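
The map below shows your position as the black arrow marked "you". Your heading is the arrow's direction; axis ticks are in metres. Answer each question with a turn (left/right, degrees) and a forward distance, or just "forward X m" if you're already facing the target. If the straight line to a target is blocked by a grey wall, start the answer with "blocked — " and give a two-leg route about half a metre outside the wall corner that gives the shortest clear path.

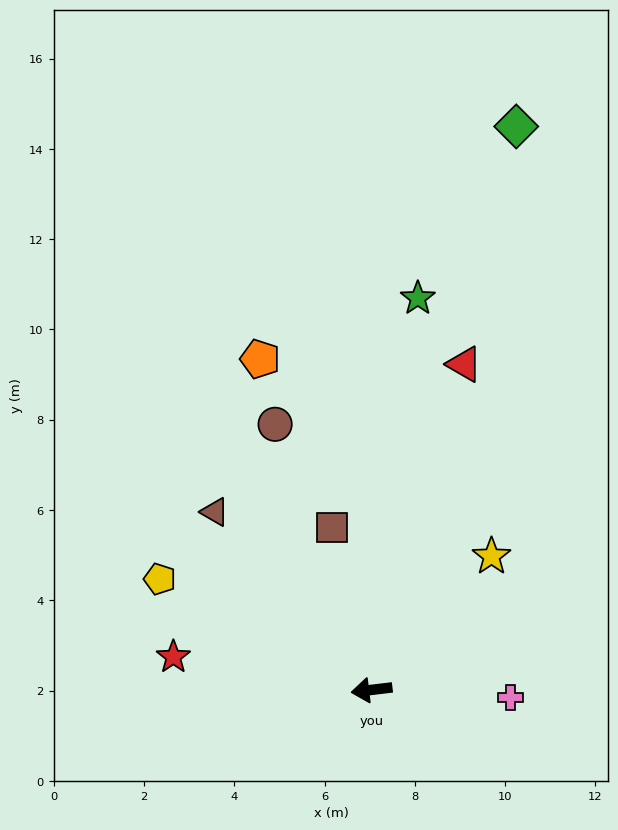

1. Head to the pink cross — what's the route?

turn left 170°, forward 3.1 m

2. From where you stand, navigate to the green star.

turn right 104°, forward 8.7 m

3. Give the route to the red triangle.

turn right 113°, forward 7.5 m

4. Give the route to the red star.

turn right 16°, forward 4.5 m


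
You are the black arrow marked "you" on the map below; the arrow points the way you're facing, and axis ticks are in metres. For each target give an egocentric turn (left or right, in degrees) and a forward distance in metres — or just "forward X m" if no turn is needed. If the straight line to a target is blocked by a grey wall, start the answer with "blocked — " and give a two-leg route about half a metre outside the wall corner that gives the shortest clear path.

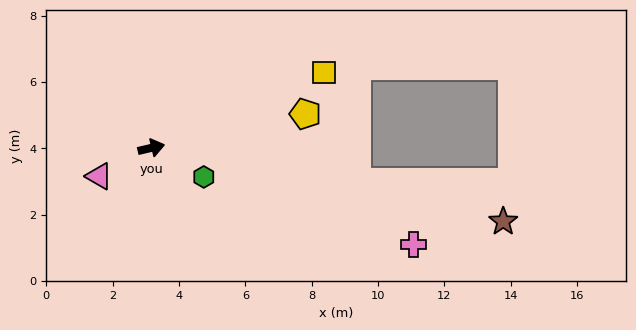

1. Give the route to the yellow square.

turn left 10°, forward 5.7 m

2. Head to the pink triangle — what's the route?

turn right 165°, forward 1.8 m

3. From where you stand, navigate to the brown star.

turn right 25°, forward 10.8 m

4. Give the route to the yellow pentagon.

forward 4.8 m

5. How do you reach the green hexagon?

turn right 42°, forward 1.8 m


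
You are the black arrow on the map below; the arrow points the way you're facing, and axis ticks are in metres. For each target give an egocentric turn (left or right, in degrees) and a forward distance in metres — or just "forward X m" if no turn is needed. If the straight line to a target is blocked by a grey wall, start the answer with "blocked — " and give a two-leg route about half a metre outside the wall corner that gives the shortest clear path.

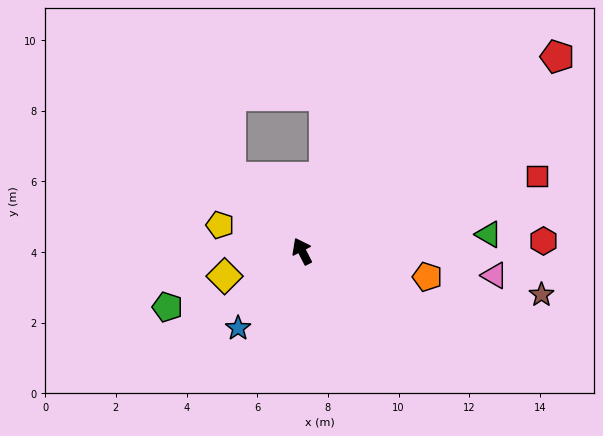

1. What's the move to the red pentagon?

turn right 80°, forward 9.1 m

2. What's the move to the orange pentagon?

turn right 129°, forward 3.6 m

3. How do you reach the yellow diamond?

turn left 81°, forward 2.3 m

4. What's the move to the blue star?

turn left 113°, forward 2.8 m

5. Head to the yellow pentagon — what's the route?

turn left 45°, forward 2.4 m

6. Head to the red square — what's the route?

turn right 99°, forward 7.0 m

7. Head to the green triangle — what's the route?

turn right 112°, forward 5.3 m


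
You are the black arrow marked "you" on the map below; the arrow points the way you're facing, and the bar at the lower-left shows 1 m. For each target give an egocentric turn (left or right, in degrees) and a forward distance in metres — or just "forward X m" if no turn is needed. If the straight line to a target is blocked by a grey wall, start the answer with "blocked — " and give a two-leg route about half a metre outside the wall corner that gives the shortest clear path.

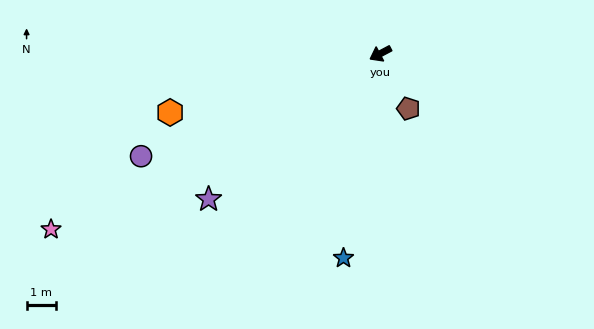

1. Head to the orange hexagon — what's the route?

turn right 12°, forward 7.5 m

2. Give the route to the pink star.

forward 12.9 m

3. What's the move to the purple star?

turn left 12°, forward 7.8 m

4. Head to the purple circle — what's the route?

turn right 5°, forward 9.0 m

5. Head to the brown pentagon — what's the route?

turn left 89°, forward 2.1 m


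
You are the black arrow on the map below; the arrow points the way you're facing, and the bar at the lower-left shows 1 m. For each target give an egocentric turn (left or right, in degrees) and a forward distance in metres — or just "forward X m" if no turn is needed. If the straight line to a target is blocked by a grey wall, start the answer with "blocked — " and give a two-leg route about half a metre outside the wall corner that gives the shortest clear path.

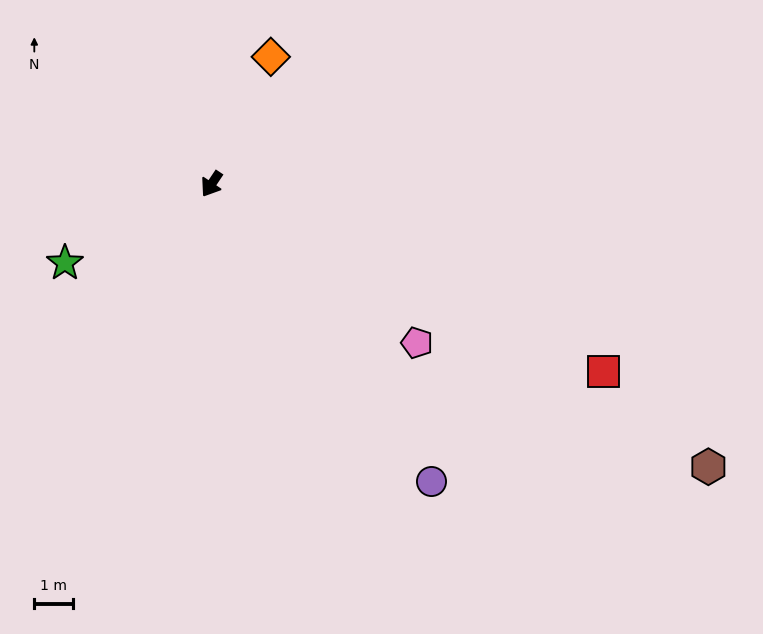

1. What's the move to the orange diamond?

turn right 171°, forward 3.6 m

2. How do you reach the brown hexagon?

turn left 94°, forward 14.8 m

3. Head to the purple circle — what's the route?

turn left 70°, forward 9.6 m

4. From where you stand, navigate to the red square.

turn left 98°, forward 11.3 m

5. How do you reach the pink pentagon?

turn left 86°, forward 6.7 m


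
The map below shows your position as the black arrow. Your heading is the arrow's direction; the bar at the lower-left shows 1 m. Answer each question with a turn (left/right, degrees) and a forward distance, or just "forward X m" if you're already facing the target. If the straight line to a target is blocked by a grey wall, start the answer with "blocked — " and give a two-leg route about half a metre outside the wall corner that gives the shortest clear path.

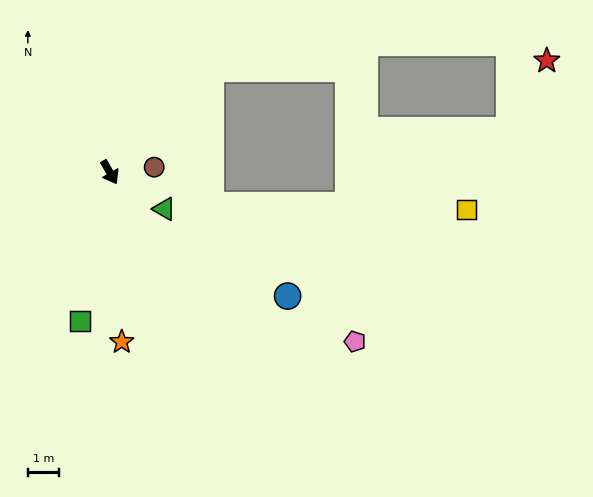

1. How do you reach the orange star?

turn right 26°, forward 5.4 m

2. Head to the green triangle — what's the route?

turn left 26°, forward 2.1 m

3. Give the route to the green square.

turn right 41°, forward 4.8 m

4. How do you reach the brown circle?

turn left 67°, forward 1.4 m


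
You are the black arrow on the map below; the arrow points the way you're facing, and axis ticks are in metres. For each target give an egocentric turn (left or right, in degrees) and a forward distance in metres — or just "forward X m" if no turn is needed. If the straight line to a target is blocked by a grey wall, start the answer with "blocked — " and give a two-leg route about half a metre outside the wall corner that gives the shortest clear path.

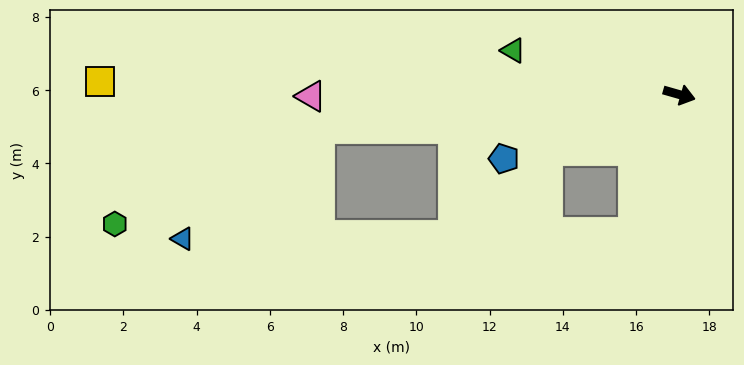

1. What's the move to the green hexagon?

blocked — turn right 159°, forward 9.9 m, then turn left 20°, forward 6.2 m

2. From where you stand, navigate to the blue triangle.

blocked — turn right 159°, forward 9.9 m, then turn left 34°, forward 4.8 m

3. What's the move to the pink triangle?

turn right 164°, forward 10.1 m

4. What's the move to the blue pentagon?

turn right 144°, forward 5.1 m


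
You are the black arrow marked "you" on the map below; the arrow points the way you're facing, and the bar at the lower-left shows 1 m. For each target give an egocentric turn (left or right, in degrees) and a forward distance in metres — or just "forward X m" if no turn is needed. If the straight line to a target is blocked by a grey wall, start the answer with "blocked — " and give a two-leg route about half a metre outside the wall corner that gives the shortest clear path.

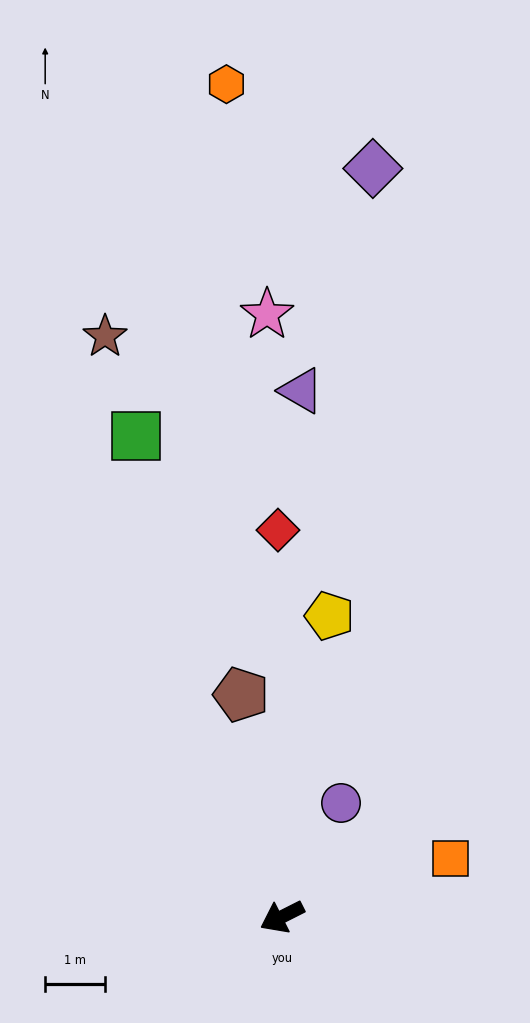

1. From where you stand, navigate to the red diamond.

turn right 116°, forward 6.5 m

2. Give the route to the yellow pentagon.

turn right 126°, forward 5.1 m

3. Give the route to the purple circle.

turn right 144°, forward 2.1 m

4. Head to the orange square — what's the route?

turn left 172°, forward 3.0 m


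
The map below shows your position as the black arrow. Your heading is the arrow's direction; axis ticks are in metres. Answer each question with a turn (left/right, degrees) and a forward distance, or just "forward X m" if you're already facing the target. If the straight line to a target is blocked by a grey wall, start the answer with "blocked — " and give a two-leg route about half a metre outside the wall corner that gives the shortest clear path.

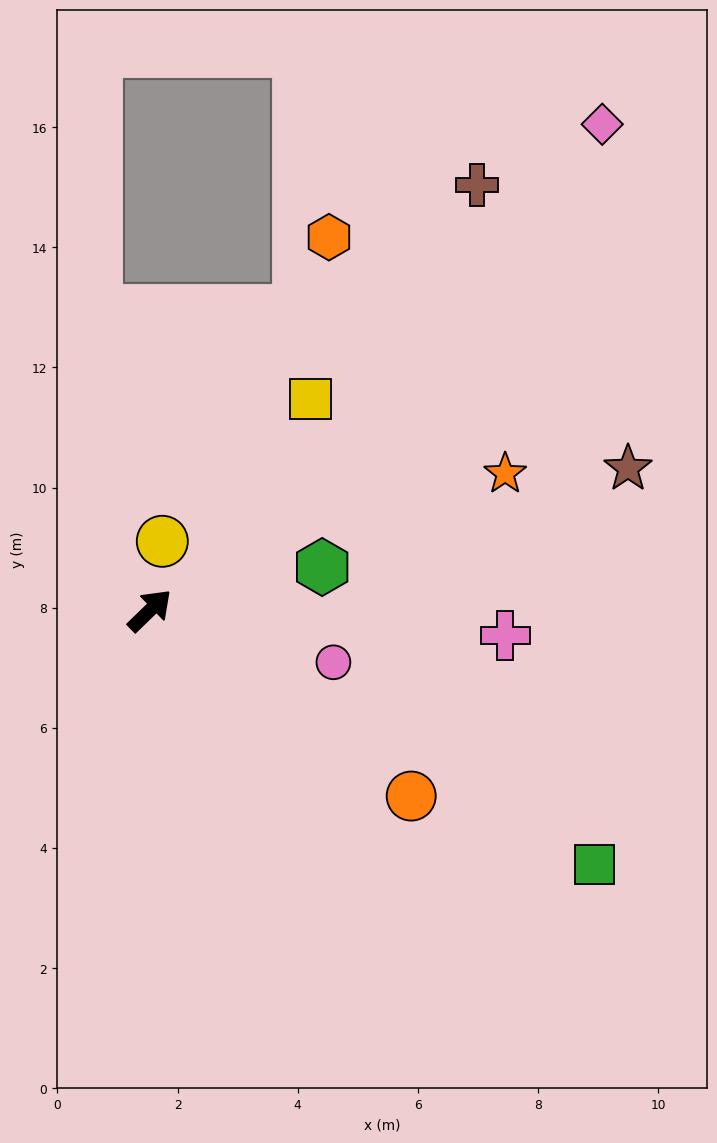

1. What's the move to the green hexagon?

turn right 30°, forward 3.0 m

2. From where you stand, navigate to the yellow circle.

turn left 36°, forward 1.2 m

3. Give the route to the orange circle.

turn right 80°, forward 5.3 m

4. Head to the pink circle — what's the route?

turn right 60°, forward 3.2 m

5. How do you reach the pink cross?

turn right 48°, forward 5.9 m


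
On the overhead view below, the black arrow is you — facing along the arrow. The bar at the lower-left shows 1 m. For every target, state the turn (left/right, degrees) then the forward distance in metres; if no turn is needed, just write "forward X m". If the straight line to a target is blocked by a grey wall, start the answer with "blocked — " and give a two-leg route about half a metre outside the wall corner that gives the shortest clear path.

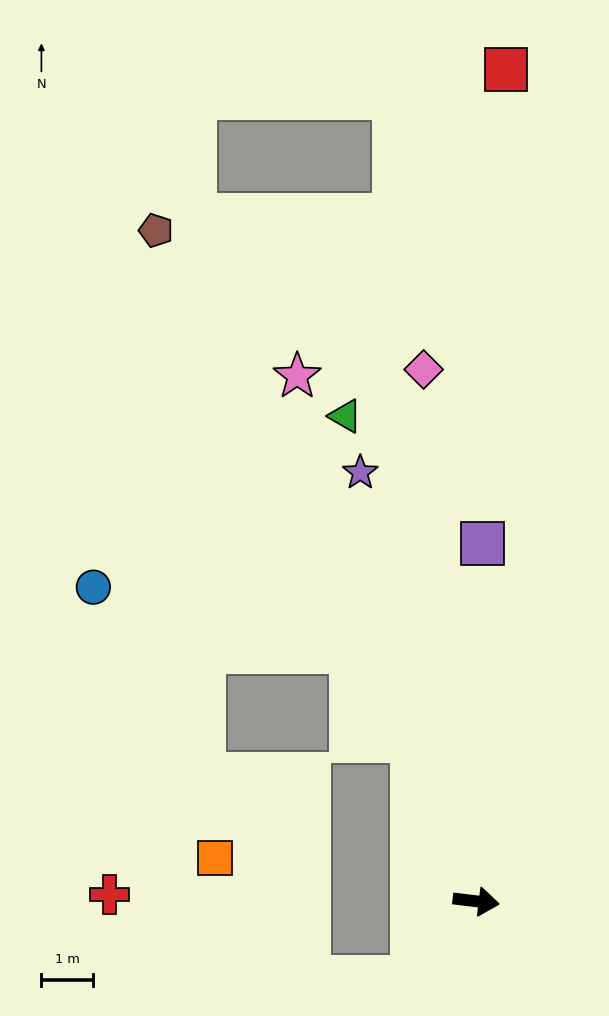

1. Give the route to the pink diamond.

turn left 103°, forward 10.3 m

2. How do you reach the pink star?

turn left 116°, forward 10.7 m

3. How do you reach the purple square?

turn left 96°, forward 6.9 m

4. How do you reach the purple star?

turn left 112°, forward 8.6 m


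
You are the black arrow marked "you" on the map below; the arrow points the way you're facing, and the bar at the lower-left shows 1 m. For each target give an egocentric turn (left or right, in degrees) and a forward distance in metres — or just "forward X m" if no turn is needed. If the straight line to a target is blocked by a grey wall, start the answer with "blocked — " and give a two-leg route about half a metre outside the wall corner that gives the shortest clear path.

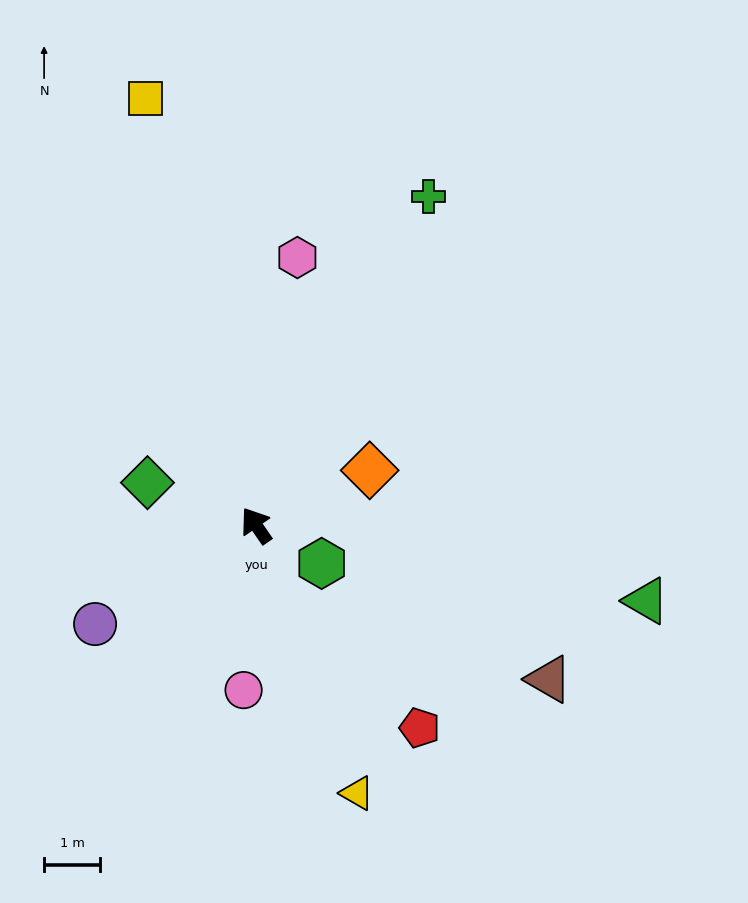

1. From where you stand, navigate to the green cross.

turn right 62°, forward 6.6 m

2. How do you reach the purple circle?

turn left 87°, forward 3.4 m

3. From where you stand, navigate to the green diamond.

turn left 34°, forward 2.1 m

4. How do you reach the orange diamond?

turn right 99°, forward 2.2 m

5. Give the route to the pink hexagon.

turn right 43°, forward 4.8 m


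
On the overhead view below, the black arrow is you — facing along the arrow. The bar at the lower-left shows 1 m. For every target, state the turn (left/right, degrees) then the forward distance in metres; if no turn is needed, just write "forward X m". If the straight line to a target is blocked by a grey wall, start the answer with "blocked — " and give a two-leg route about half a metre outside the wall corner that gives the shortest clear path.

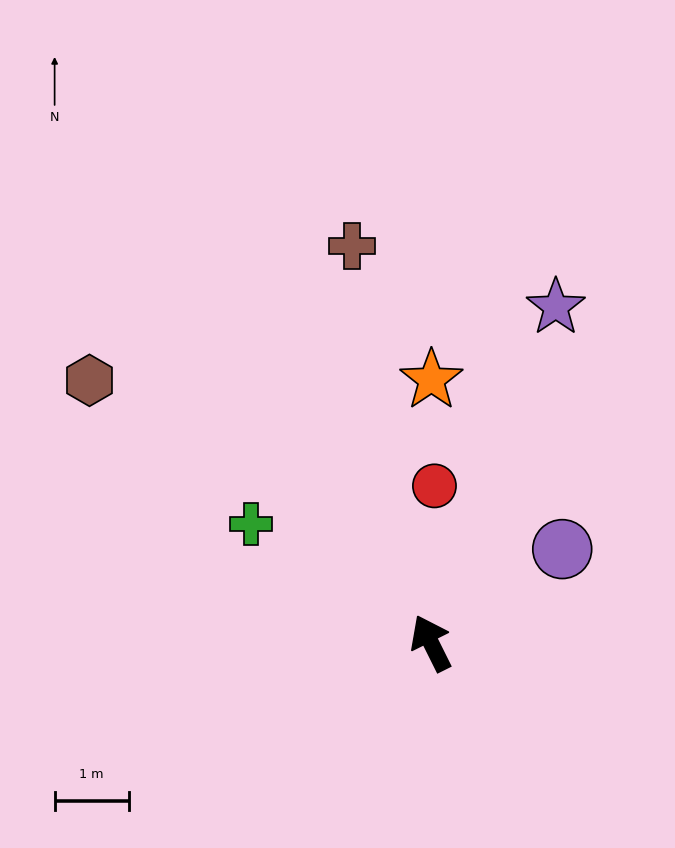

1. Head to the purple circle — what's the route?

turn right 81°, forward 2.2 m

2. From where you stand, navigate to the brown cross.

turn right 15°, forward 5.5 m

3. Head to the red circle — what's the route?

turn right 28°, forward 2.1 m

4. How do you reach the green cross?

turn left 30°, forward 2.9 m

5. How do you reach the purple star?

turn right 47°, forward 4.8 m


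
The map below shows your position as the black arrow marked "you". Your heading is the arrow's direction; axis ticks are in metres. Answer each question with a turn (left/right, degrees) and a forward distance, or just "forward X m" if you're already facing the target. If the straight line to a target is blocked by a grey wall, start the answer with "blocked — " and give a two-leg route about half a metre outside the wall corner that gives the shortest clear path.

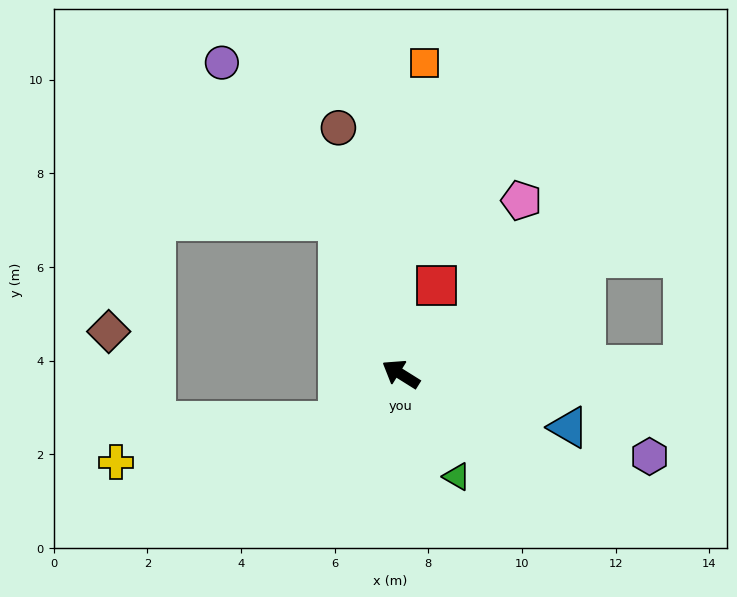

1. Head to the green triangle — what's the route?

turn left 151°, forward 2.5 m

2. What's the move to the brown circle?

turn right 44°, forward 5.4 m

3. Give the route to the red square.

turn right 80°, forward 2.0 m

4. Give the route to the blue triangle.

turn right 166°, forward 3.8 m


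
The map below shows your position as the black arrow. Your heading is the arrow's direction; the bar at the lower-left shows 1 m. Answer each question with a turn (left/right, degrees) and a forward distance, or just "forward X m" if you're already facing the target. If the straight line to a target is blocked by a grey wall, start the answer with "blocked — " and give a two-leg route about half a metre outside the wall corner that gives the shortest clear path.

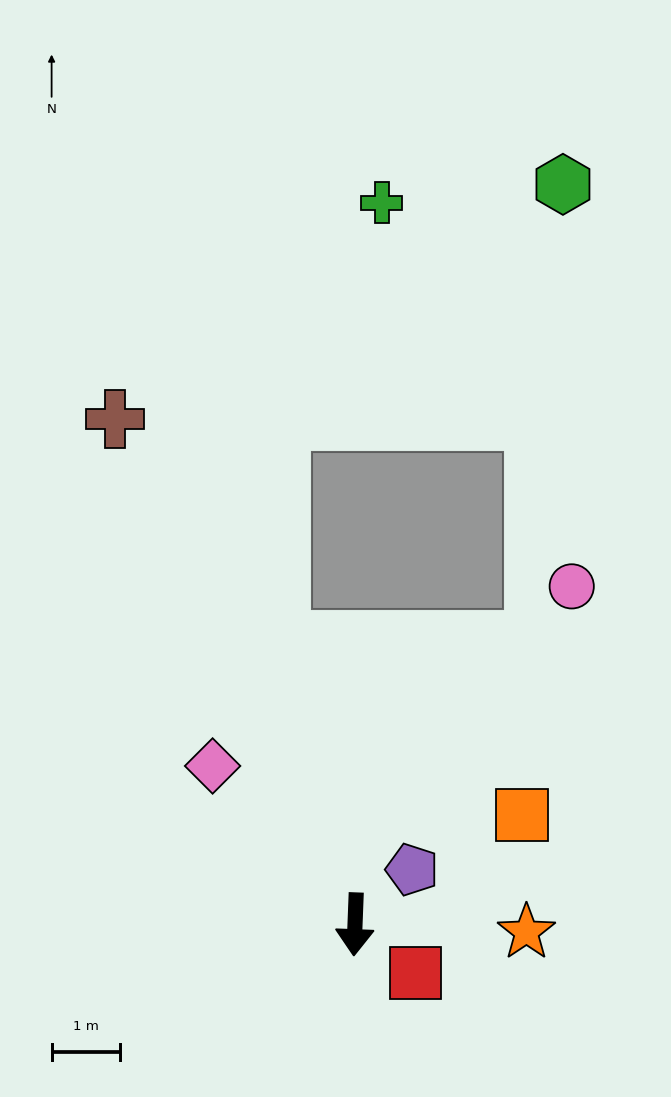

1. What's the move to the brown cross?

turn right 152°, forward 8.2 m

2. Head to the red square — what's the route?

turn left 53°, forward 1.1 m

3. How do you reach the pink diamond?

turn right 136°, forward 3.1 m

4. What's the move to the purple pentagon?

turn left 136°, forward 1.2 m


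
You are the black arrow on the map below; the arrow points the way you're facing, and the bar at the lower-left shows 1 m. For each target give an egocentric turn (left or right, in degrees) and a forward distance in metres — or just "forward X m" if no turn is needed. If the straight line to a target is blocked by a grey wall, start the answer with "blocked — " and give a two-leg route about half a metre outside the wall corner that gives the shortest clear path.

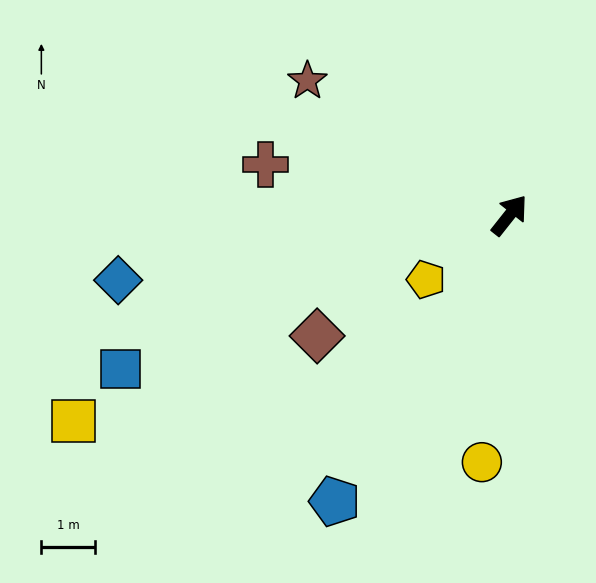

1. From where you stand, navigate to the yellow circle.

turn right 148°, forward 4.7 m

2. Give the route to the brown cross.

turn left 117°, forward 4.7 m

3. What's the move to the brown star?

turn left 95°, forward 4.6 m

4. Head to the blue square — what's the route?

turn left 150°, forward 7.8 m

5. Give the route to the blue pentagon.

turn right 173°, forward 6.3 m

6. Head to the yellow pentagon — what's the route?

turn left 166°, forward 2.0 m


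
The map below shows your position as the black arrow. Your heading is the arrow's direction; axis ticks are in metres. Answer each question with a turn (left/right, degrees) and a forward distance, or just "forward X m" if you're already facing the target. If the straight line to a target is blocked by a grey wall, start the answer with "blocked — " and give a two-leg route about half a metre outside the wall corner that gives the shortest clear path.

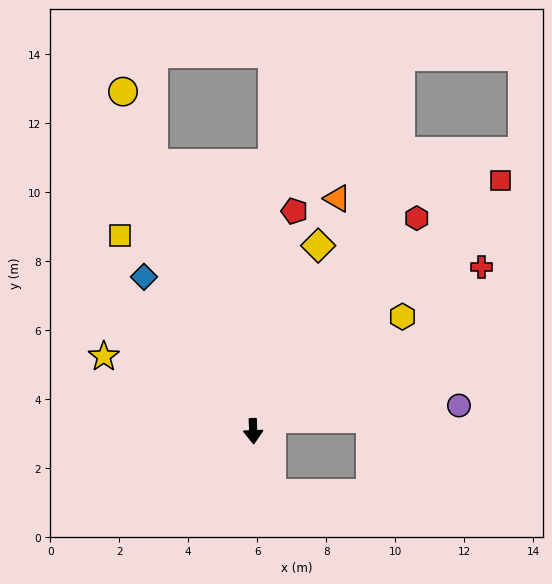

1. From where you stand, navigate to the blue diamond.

turn right 147°, forward 5.5 m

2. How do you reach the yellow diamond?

turn left 159°, forward 5.7 m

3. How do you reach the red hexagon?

turn left 140°, forward 7.8 m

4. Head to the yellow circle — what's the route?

turn right 161°, forward 10.5 m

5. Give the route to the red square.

turn left 133°, forward 10.2 m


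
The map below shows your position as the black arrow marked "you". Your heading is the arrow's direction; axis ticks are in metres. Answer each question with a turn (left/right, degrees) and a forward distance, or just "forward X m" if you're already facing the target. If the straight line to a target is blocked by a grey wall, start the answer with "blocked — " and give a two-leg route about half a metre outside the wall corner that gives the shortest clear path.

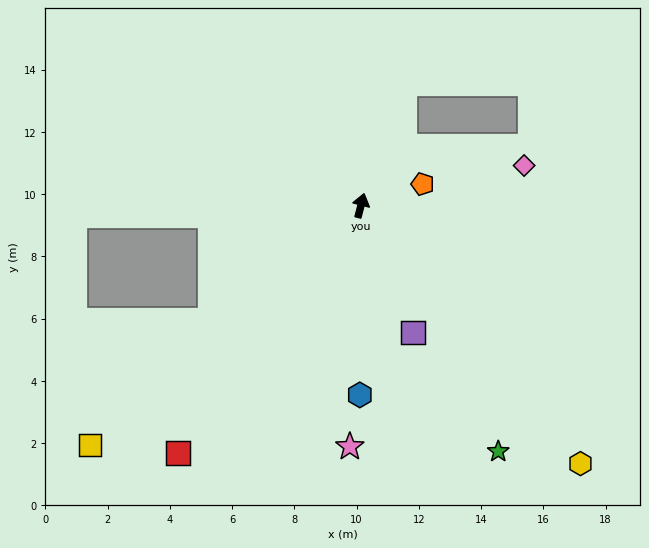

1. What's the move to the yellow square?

turn left 146°, forward 11.6 m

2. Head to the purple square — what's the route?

turn right 143°, forward 4.4 m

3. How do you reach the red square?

turn left 158°, forward 9.9 m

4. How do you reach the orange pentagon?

turn right 56°, forward 2.1 m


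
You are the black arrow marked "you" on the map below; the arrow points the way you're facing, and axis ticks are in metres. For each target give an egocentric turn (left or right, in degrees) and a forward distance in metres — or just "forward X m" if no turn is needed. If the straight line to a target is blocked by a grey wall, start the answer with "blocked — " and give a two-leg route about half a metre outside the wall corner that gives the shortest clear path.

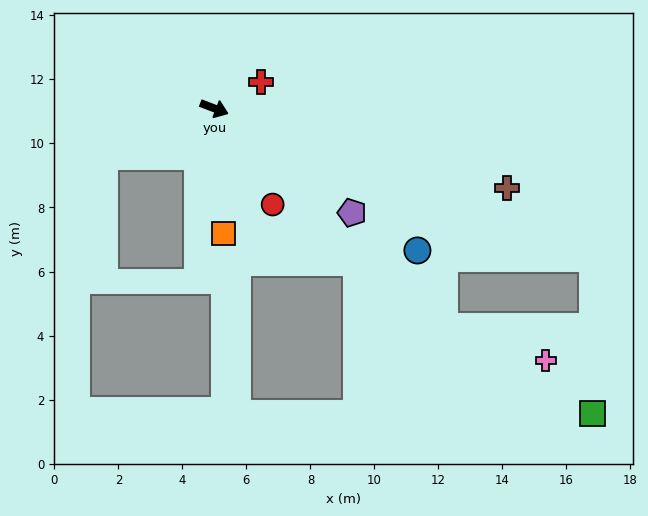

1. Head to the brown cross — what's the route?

turn left 6°, forward 9.5 m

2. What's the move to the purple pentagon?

turn right 16°, forward 5.4 m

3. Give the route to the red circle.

turn right 38°, forward 3.5 m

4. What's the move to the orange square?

turn right 65°, forward 3.9 m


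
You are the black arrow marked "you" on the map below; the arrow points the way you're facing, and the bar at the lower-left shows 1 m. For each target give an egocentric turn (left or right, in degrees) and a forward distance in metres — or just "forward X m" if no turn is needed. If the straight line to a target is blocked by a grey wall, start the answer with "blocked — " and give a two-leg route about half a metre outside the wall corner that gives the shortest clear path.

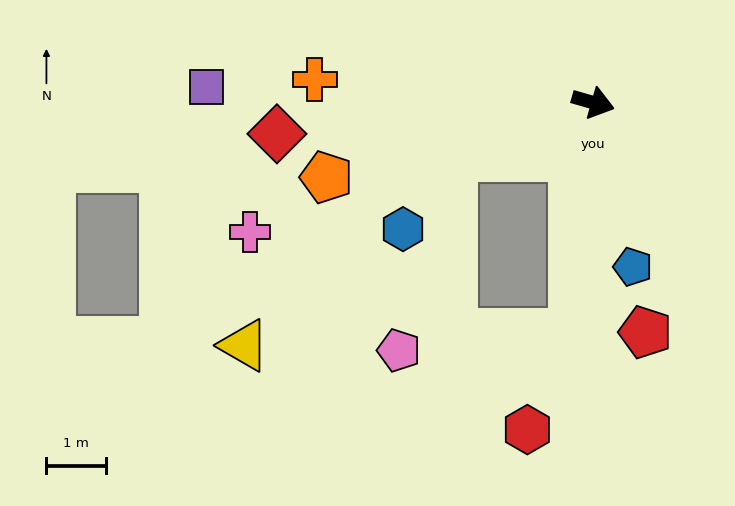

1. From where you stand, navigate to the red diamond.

turn right 158°, forward 5.3 m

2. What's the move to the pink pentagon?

blocked — turn right 79°, forward 3.9 m, then turn right 80°, forward 3.0 m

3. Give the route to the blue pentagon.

turn right 60°, forward 2.8 m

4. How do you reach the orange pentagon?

turn right 148°, forward 4.7 m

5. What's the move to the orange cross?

turn right 169°, forward 4.7 m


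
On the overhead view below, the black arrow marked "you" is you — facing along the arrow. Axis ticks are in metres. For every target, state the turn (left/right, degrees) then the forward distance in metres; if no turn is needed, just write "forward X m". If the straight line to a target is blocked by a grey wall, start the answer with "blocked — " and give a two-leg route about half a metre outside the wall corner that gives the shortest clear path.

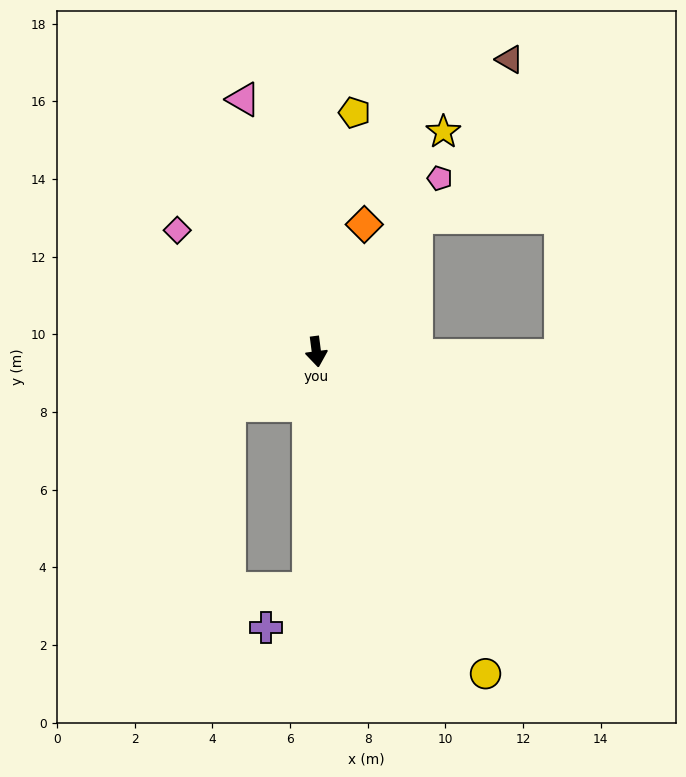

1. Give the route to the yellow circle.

turn left 20°, forward 9.4 m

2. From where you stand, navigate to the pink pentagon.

turn left 137°, forward 5.5 m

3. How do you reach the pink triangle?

turn right 171°, forward 6.8 m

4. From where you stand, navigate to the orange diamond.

turn left 152°, forward 3.5 m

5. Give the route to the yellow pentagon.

turn left 164°, forward 6.2 m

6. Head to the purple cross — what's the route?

blocked — turn right 9°, forward 6.1 m, then turn right 45°, forward 1.5 m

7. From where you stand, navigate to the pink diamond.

turn right 139°, forward 4.8 m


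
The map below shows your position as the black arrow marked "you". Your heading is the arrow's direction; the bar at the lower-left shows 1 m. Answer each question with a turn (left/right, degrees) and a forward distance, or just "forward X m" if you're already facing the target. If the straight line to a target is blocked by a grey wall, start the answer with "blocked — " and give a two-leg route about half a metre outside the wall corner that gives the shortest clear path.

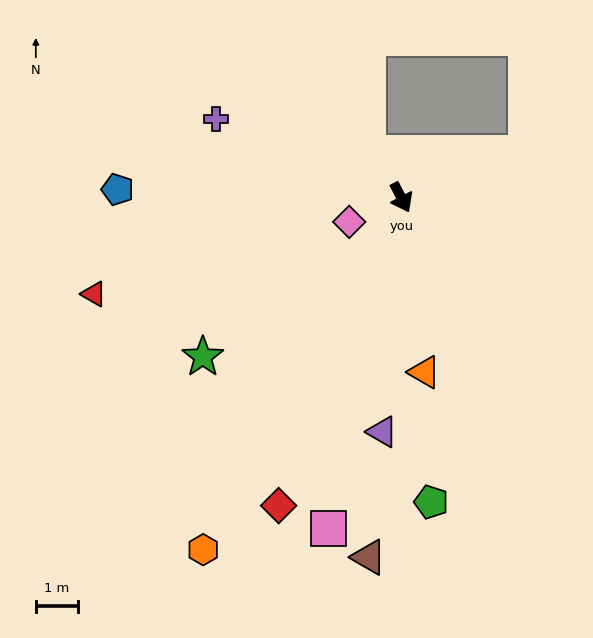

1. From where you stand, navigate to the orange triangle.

turn right 20°, forward 4.2 m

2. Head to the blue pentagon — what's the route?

turn right 119°, forward 6.7 m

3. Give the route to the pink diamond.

turn right 92°, forward 1.4 m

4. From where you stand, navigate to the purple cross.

turn right 140°, forward 4.7 m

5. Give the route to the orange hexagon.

turn right 57°, forward 9.5 m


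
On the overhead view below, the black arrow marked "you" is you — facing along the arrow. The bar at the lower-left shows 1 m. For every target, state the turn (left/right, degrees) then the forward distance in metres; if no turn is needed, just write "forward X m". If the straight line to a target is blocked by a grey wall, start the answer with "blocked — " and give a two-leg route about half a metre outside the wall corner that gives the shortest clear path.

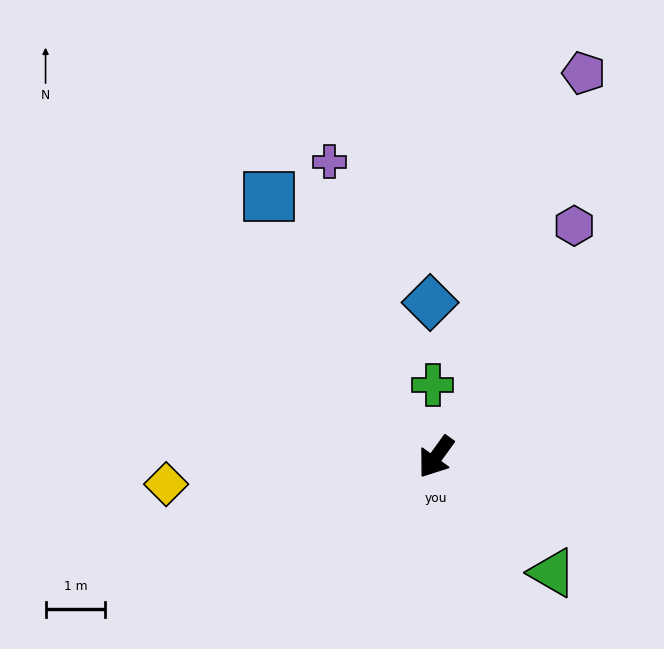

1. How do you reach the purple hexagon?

turn right 175°, forward 4.5 m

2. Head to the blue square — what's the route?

turn right 111°, forward 5.2 m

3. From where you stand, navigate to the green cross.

turn right 141°, forward 1.2 m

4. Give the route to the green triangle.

turn left 81°, forward 2.8 m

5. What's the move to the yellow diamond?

turn right 48°, forward 4.5 m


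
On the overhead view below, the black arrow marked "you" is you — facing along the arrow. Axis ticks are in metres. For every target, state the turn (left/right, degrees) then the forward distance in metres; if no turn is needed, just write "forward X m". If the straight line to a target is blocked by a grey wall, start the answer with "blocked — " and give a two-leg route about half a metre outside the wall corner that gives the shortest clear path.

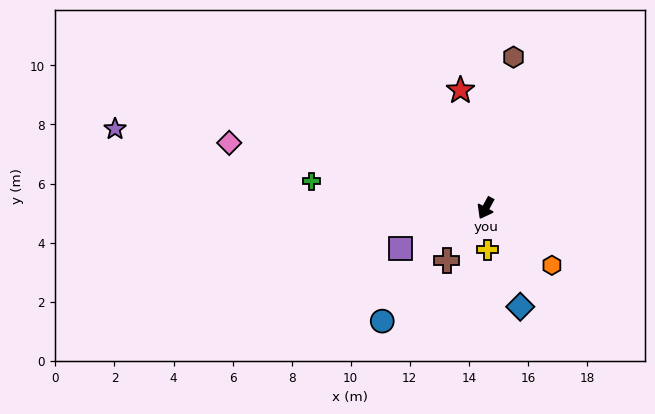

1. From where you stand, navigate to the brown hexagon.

turn right 162°, forward 5.2 m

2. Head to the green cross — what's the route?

turn right 70°, forward 6.0 m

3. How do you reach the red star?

turn right 139°, forward 4.1 m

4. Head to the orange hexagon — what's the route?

turn left 78°, forward 3.0 m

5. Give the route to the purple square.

turn right 36°, forward 3.2 m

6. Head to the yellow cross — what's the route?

turn left 31°, forward 1.4 m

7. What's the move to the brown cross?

turn right 8°, forward 2.2 m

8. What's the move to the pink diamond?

turn right 76°, forward 9.0 m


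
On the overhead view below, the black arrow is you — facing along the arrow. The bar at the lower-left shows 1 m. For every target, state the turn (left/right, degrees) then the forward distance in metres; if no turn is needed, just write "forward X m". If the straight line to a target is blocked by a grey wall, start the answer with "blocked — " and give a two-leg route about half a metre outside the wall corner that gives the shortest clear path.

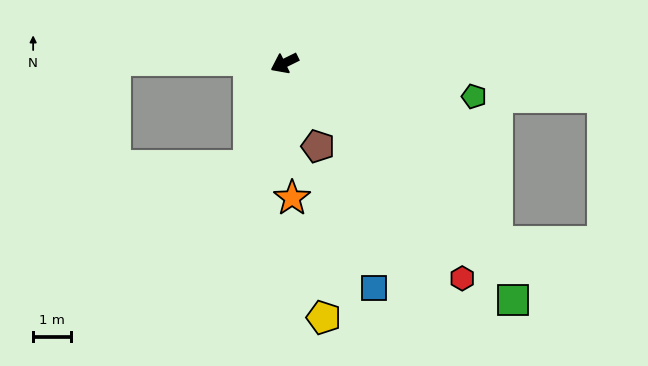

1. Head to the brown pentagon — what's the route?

turn left 86°, forward 2.4 m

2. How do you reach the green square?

turn left 108°, forward 8.8 m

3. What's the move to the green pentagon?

turn left 144°, forward 5.1 m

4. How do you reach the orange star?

turn left 67°, forward 3.6 m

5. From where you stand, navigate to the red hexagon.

turn left 103°, forward 7.5 m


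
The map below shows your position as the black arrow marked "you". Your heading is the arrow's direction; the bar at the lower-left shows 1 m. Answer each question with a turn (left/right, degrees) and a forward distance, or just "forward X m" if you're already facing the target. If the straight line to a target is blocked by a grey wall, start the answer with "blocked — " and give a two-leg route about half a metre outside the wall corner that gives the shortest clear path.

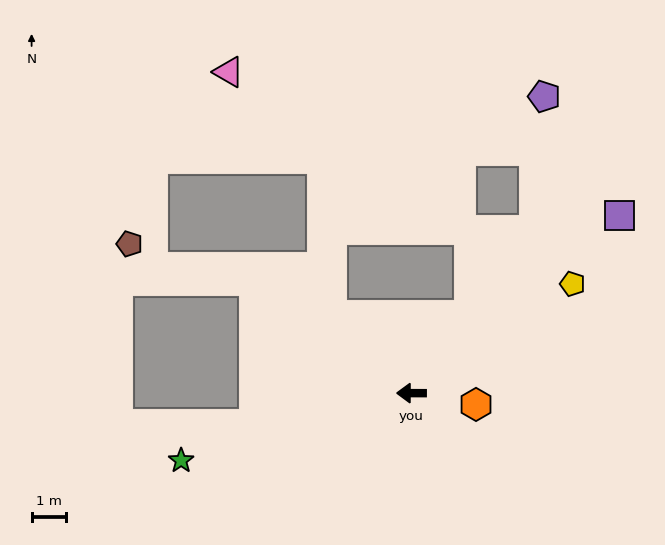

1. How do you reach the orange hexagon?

turn left 170°, forward 1.9 m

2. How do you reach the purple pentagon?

blocked — turn right 127°, forward 5.9 m, then turn left 33°, forward 3.9 m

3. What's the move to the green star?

turn left 16°, forward 6.9 m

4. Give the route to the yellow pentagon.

turn right 146°, forward 5.6 m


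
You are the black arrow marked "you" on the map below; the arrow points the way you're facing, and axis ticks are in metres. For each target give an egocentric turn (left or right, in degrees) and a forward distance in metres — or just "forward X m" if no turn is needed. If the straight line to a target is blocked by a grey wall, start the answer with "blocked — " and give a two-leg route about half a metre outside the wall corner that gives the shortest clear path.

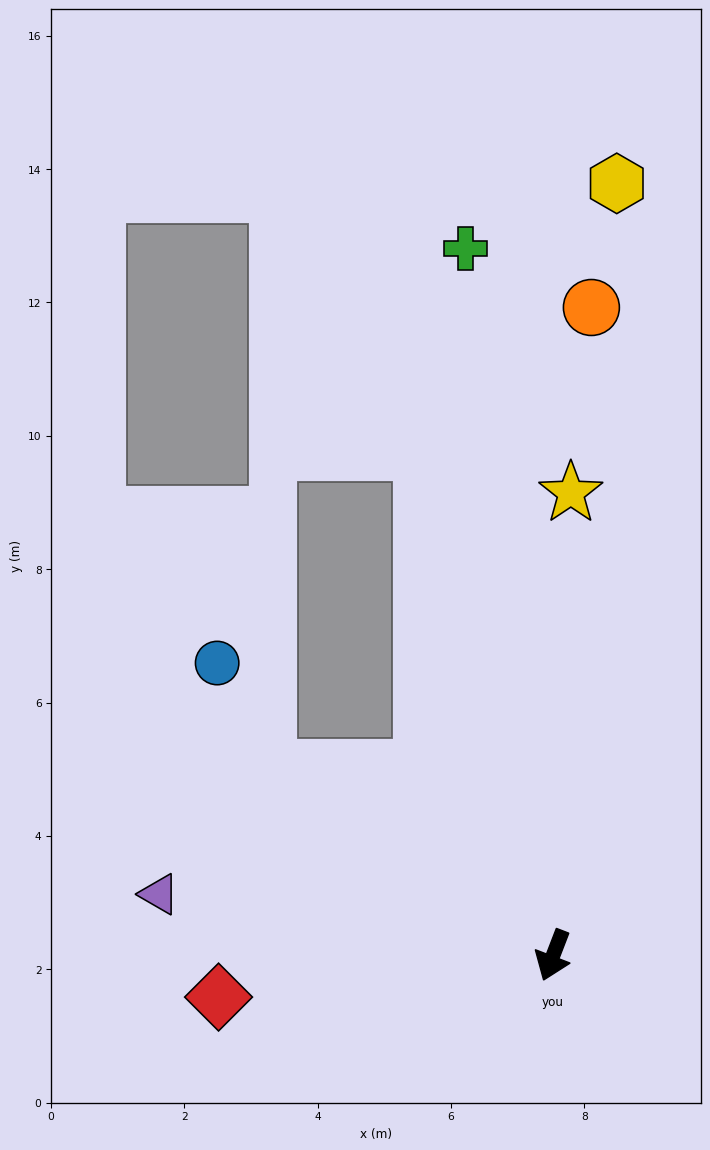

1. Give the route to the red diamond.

turn right 62°, forward 5.1 m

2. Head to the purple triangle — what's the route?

turn right 78°, forward 6.0 m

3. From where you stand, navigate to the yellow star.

turn right 161°, forward 6.9 m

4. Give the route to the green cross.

turn right 152°, forward 10.7 m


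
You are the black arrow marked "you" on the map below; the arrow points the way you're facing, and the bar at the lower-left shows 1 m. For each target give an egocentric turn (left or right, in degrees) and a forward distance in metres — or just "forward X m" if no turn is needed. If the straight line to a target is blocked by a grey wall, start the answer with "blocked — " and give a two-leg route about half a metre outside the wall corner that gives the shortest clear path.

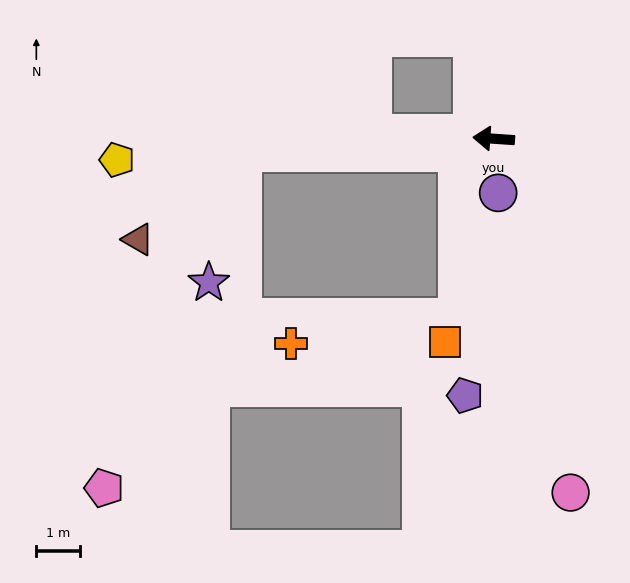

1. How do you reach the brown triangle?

blocked — turn left 7°, forward 5.7 m, then turn left 36°, forward 3.1 m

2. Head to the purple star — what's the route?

blocked — turn left 7°, forward 5.7 m, then turn left 72°, forward 3.1 m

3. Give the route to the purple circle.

turn left 99°, forward 1.2 m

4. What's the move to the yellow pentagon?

turn left 7°, forward 8.6 m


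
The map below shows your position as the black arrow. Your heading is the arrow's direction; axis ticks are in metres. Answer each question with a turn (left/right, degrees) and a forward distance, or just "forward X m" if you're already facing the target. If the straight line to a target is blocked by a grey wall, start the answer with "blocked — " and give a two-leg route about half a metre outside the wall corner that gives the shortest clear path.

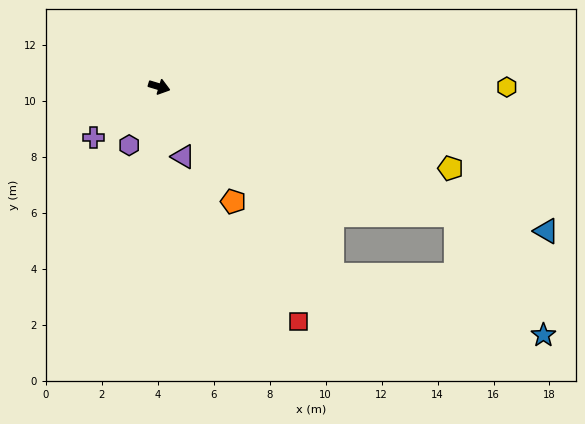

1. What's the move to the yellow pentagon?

forward 10.8 m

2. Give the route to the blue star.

blocked — turn right 7°, forward 11.6 m, then turn right 30°, forward 5.3 m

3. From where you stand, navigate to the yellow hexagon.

turn left 17°, forward 12.4 m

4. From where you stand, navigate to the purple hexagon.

turn right 101°, forward 2.4 m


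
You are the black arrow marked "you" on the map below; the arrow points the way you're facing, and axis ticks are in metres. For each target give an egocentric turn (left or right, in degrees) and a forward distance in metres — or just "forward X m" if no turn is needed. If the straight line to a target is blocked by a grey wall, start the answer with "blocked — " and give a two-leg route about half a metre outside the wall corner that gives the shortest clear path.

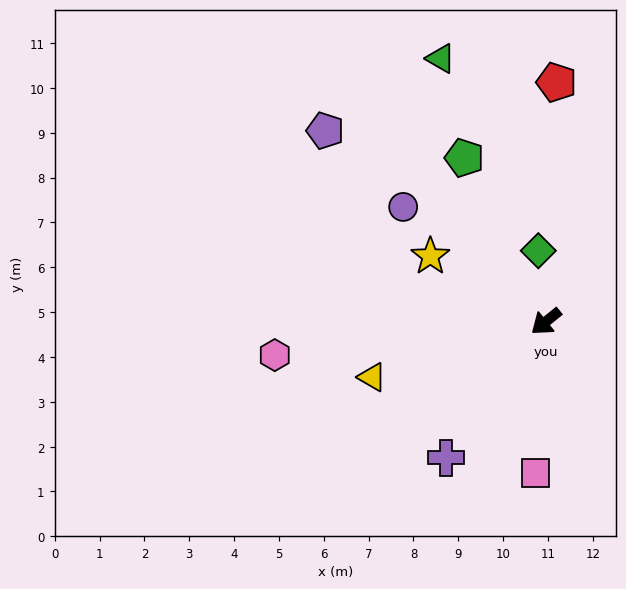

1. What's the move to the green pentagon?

turn right 103°, forward 4.1 m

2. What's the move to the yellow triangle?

turn right 21°, forward 4.1 m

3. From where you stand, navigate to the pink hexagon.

turn right 32°, forward 6.1 m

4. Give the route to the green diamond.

turn right 123°, forward 1.6 m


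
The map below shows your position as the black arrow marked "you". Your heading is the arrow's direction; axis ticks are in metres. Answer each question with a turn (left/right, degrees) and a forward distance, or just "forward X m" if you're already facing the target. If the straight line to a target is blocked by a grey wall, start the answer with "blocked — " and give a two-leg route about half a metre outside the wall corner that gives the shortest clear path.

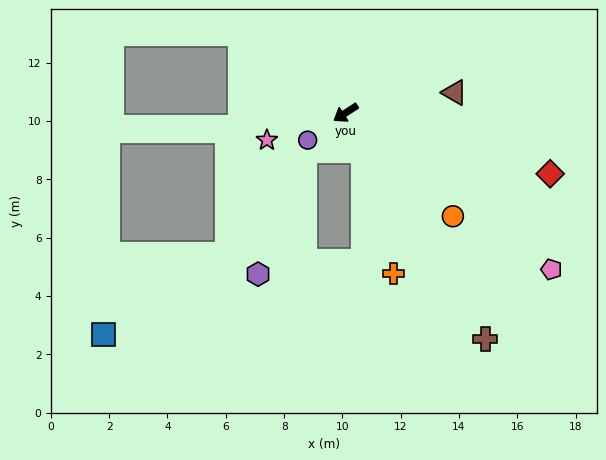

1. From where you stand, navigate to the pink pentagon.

turn left 110°, forward 8.9 m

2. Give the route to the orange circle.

turn left 103°, forward 5.1 m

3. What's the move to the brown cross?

turn left 89°, forward 9.1 m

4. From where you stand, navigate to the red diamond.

turn left 131°, forward 7.3 m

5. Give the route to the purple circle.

turn left 3°, forward 1.6 m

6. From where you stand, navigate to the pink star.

turn right 14°, forward 2.9 m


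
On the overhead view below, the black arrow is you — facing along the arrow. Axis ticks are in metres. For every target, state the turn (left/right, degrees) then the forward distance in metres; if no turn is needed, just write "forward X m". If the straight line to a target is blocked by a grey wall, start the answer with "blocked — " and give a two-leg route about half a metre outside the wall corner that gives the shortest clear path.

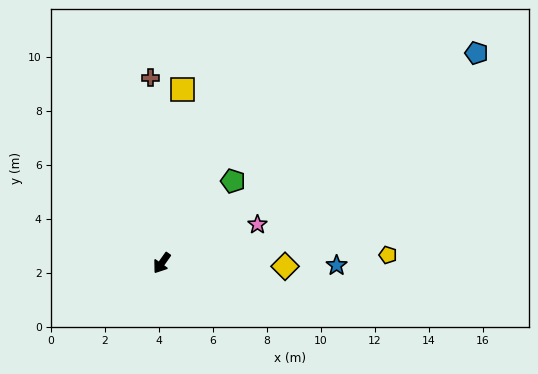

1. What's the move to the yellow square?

turn right 152°, forward 6.5 m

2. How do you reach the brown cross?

turn right 141°, forward 6.9 m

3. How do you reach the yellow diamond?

turn left 124°, forward 4.6 m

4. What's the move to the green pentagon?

turn left 174°, forward 4.0 m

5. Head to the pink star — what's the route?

turn left 147°, forward 3.8 m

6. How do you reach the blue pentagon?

turn left 159°, forward 14.0 m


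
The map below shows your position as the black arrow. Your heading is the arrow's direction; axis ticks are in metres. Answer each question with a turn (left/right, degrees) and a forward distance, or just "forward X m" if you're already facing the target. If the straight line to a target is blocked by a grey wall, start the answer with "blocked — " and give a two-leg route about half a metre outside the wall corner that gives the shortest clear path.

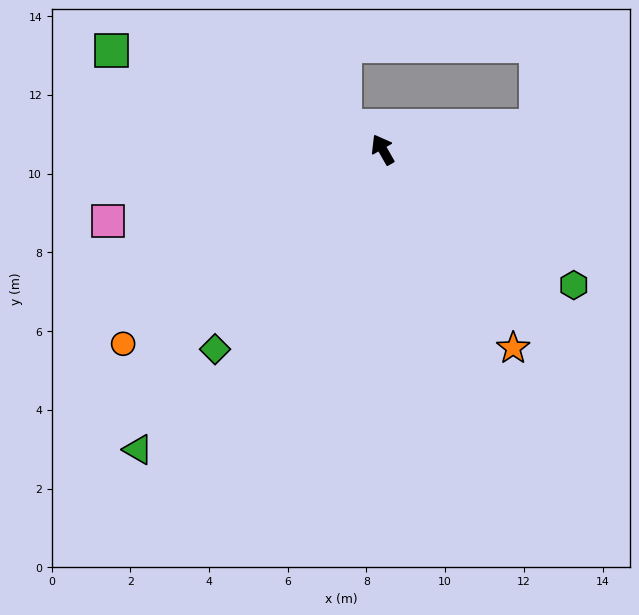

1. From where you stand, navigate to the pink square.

turn left 75°, forward 7.2 m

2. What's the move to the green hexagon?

turn right 155°, forward 6.0 m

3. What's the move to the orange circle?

turn left 97°, forward 8.2 m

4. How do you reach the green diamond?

turn left 110°, forward 6.6 m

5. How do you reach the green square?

turn left 40°, forward 7.3 m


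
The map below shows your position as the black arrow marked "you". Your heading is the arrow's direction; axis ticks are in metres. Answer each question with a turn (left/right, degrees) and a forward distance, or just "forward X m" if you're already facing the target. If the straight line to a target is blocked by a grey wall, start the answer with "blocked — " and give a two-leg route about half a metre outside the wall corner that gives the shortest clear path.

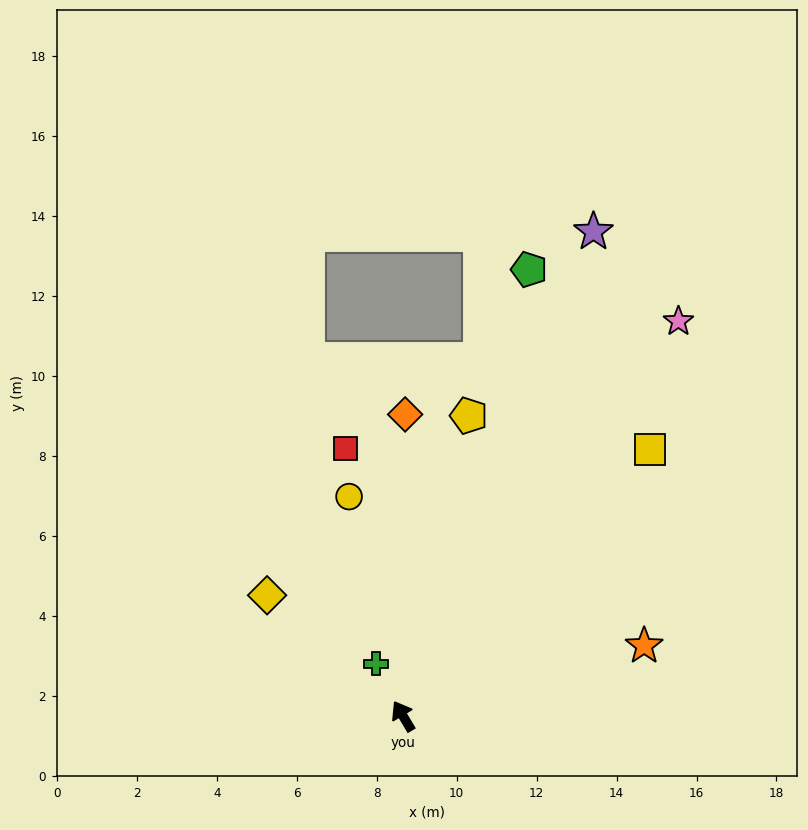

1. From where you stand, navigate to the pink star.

turn right 66°, forward 12.0 m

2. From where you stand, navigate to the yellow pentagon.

turn right 43°, forward 7.7 m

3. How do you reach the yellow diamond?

turn left 18°, forward 4.5 m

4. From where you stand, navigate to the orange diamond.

turn right 31°, forward 7.5 m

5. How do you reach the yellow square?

turn right 74°, forward 9.1 m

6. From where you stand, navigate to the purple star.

turn right 52°, forward 13.0 m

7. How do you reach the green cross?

turn right 3°, forward 1.5 m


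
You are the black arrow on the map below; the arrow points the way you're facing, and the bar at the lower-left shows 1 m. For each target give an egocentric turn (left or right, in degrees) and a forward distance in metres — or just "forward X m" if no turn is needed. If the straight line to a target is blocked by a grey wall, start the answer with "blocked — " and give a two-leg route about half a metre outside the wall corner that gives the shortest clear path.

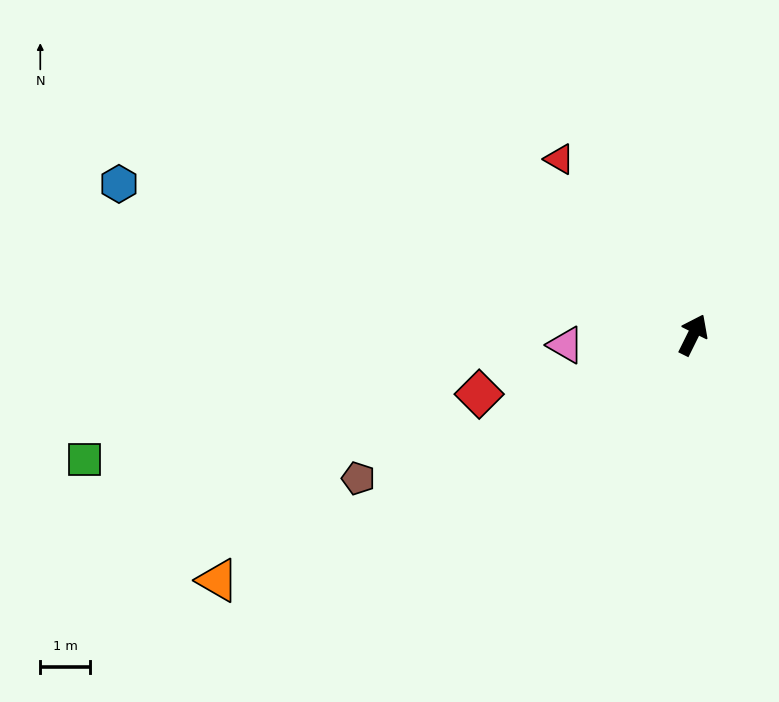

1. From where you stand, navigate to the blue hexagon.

turn left 102°, forward 11.9 m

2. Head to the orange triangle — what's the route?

turn left 144°, forward 10.7 m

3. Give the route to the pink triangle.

turn left 121°, forward 2.6 m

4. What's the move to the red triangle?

turn left 64°, forward 4.4 m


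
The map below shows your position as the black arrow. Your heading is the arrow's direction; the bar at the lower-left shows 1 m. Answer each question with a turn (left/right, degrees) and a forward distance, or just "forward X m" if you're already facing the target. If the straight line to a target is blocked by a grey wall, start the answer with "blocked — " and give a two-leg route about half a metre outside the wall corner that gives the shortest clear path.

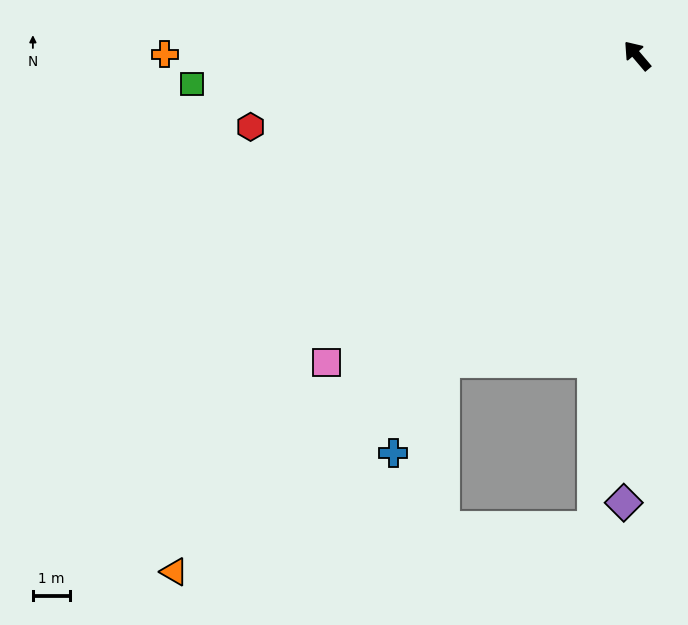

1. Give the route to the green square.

turn left 53°, forward 12.2 m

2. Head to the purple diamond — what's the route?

turn left 138°, forward 12.2 m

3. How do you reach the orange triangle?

turn left 98°, forward 18.9 m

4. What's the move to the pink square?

turn left 94°, forward 11.9 m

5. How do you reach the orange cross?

turn left 49°, forward 12.9 m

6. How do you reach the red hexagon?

turn left 60°, forward 10.7 m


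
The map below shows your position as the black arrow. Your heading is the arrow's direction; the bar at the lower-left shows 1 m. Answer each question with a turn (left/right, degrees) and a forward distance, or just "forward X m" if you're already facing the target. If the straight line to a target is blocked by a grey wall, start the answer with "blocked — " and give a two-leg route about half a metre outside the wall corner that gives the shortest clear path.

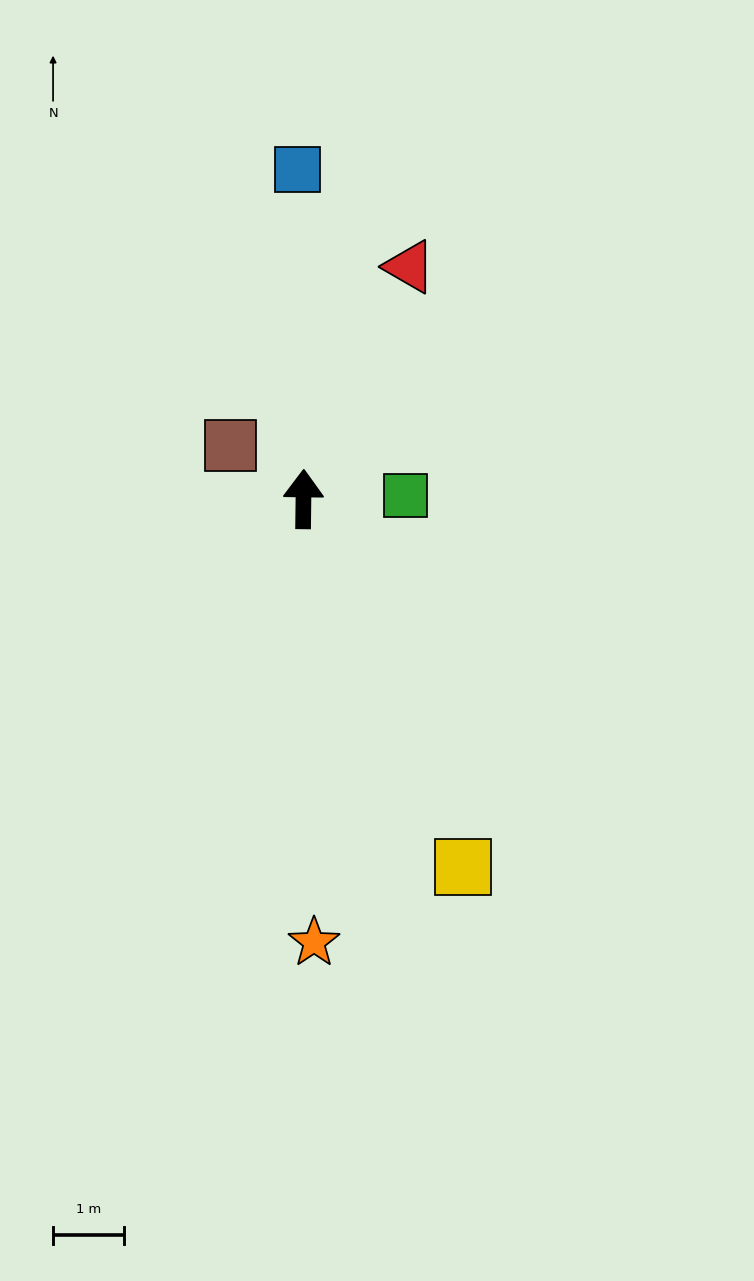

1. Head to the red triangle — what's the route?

turn right 24°, forward 3.6 m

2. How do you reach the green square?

turn right 87°, forward 1.4 m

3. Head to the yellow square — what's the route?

turn right 156°, forward 5.6 m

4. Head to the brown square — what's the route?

turn left 55°, forward 1.3 m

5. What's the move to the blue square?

forward 4.6 m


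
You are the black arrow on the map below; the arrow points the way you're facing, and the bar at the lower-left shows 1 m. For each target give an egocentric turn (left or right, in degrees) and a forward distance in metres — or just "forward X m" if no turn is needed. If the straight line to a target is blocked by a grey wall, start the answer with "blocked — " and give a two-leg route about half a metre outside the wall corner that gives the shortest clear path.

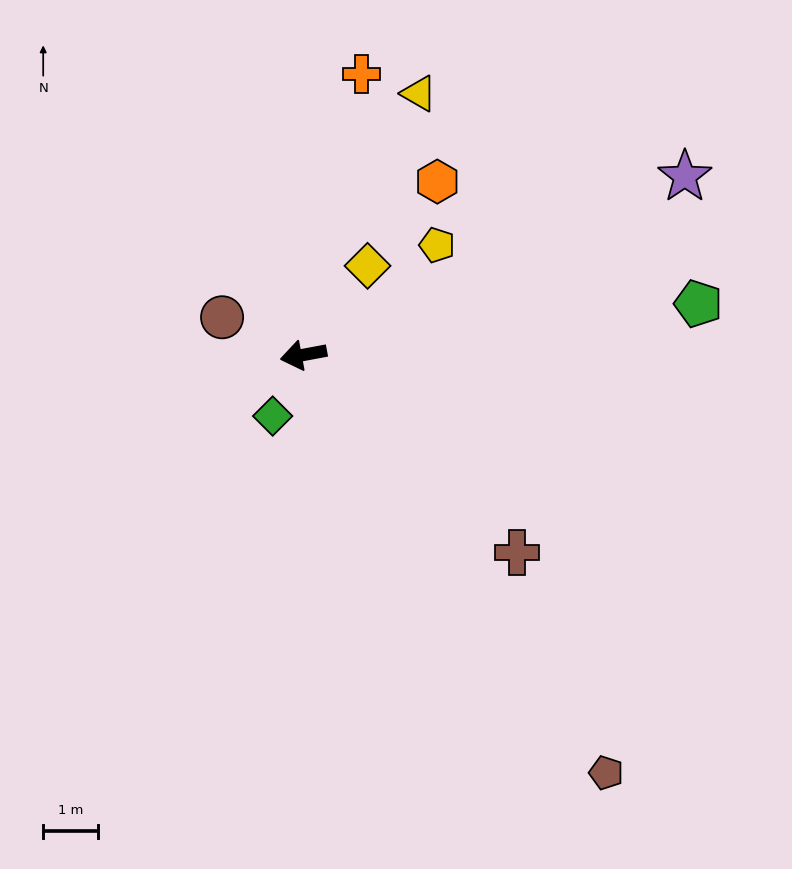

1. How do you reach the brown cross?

turn left 127°, forward 5.3 m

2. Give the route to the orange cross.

turn right 112°, forward 5.3 m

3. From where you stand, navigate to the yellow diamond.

turn right 136°, forward 2.0 m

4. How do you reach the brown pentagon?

turn left 115°, forward 9.5 m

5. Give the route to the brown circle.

turn right 35°, forward 1.6 m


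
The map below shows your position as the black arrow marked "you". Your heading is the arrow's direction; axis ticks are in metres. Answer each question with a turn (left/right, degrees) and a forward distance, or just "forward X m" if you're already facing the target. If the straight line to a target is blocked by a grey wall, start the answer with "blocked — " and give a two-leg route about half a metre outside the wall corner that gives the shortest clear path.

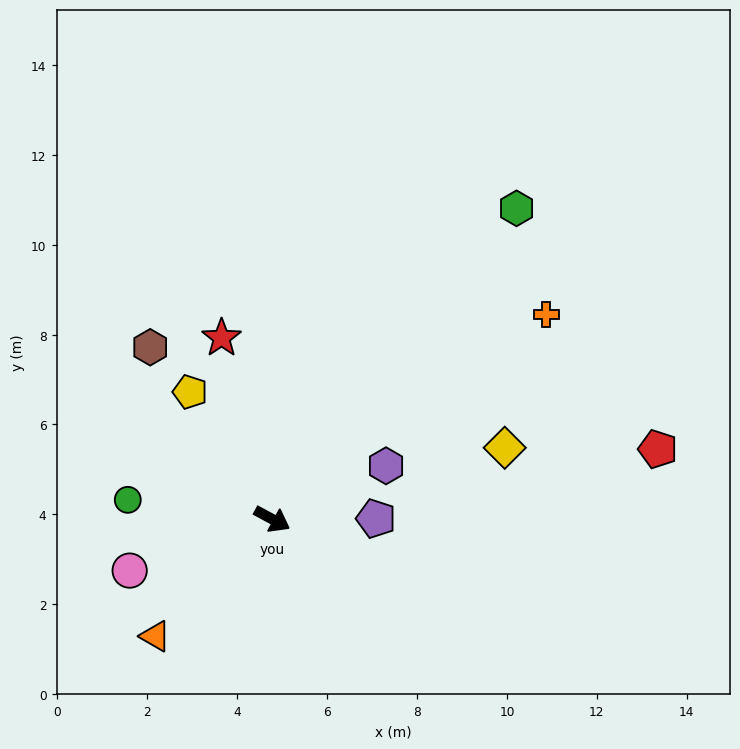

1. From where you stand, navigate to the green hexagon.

turn left 80°, forward 8.8 m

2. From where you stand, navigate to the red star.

turn left 134°, forward 4.2 m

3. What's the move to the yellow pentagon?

turn left 151°, forward 3.4 m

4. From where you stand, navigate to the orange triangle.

turn right 107°, forward 3.7 m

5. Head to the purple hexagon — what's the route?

turn left 53°, forward 2.8 m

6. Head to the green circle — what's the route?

turn right 159°, forward 3.2 m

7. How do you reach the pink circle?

turn right 132°, forward 3.4 m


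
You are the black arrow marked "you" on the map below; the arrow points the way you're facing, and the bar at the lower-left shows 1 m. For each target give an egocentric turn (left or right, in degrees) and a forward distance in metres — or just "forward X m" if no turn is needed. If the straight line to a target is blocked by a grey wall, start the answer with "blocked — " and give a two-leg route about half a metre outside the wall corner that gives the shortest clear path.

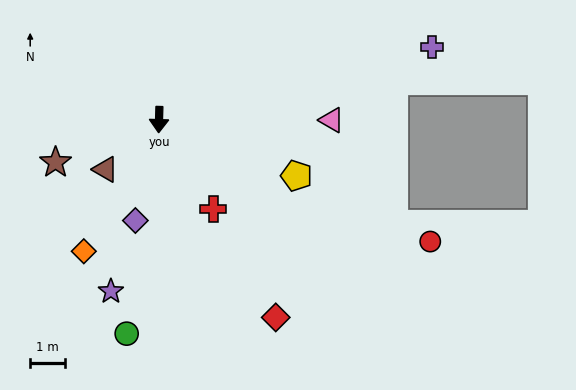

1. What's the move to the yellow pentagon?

turn left 69°, forward 4.3 m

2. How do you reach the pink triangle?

turn left 92°, forward 5.0 m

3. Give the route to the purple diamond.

turn right 12°, forward 3.0 m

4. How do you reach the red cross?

turn left 33°, forward 3.0 m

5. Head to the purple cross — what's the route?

turn left 107°, forward 8.1 m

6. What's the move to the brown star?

turn right 66°, forward 3.2 m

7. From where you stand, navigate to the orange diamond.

turn right 28°, forward 4.4 m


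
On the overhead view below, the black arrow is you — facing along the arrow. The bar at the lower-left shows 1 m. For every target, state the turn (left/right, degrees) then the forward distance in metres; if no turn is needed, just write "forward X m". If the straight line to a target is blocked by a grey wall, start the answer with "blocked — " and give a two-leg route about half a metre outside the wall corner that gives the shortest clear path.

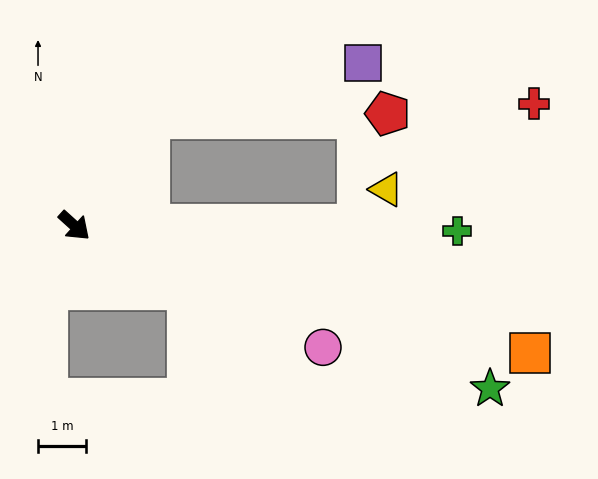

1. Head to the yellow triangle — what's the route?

blocked — turn left 42°, forward 5.9 m, then turn left 50°, forward 1.0 m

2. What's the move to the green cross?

turn left 41°, forward 8.0 m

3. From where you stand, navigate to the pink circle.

turn left 16°, forward 5.8 m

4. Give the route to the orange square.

turn left 26°, forward 9.9 m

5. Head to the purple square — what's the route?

blocked — turn left 97°, forward 2.7 m, then turn right 40°, forward 4.6 m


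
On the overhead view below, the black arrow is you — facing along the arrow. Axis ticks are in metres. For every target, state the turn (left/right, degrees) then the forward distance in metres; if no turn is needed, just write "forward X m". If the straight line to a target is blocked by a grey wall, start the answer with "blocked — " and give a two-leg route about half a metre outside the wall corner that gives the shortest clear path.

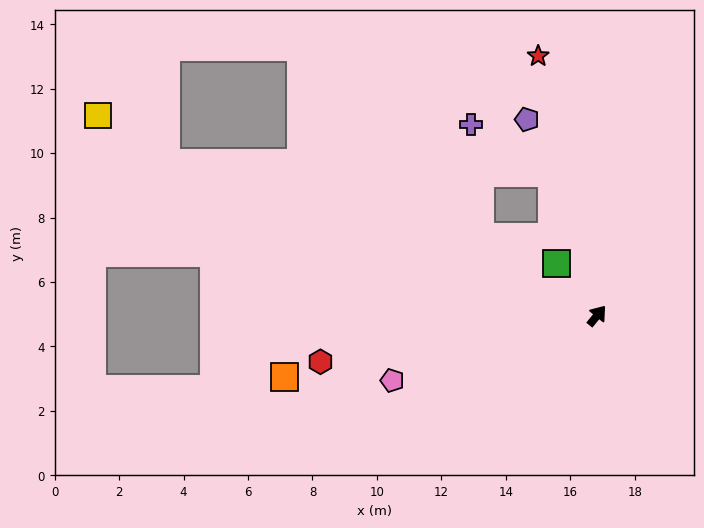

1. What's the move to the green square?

turn left 77°, forward 2.0 m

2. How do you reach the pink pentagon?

turn left 147°, forward 6.7 m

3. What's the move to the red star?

turn left 52°, forward 8.3 m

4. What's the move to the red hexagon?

turn left 139°, forward 8.7 m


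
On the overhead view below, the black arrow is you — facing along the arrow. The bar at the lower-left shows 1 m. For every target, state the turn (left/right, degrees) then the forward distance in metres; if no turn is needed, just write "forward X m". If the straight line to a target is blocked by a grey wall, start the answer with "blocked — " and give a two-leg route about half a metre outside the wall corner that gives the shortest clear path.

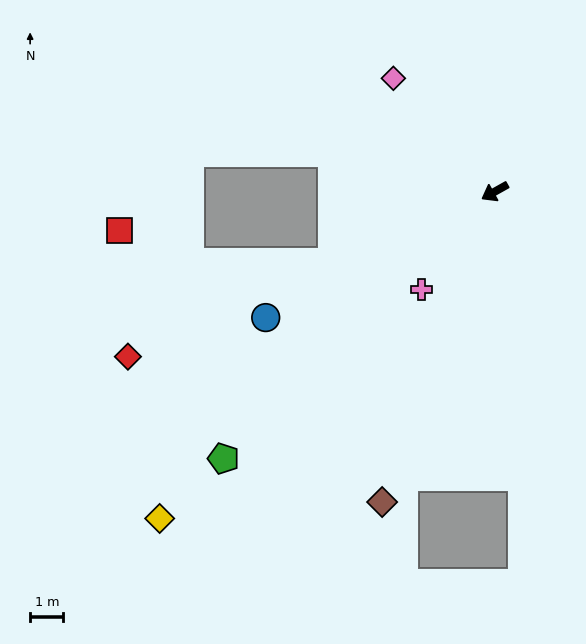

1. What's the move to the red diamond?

turn right 5°, forward 12.1 m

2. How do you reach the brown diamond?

turn left 41°, forward 9.9 m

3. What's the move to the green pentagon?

turn left 15°, forward 11.4 m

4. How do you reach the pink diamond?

turn right 77°, forward 4.6 m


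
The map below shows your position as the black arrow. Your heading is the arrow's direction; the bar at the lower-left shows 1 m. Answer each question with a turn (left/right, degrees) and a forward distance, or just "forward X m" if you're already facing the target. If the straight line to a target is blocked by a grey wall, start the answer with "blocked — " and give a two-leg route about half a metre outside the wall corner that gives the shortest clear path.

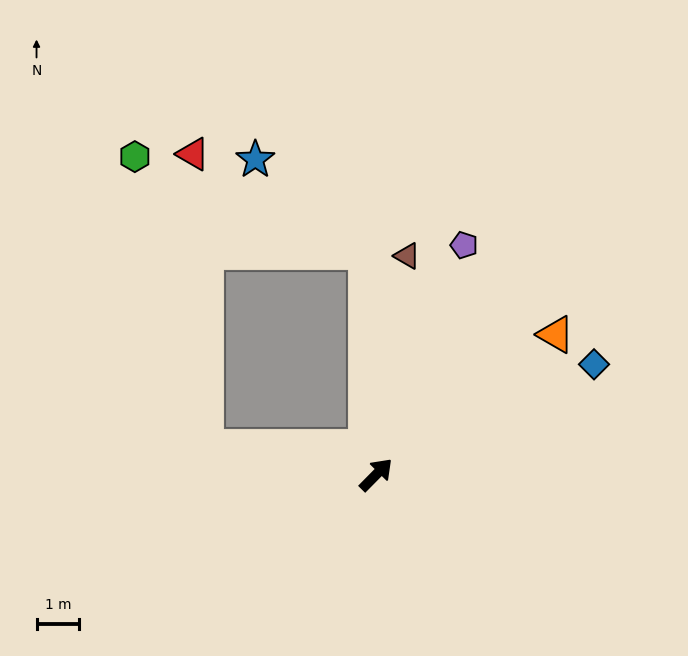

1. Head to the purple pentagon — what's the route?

turn left 24°, forward 5.8 m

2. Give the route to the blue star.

blocked — turn left 47°, forward 5.2 m, then turn left 48°, forward 3.4 m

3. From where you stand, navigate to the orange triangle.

turn right 7°, forward 5.4 m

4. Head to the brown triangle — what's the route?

turn left 37°, forward 5.2 m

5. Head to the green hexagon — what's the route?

blocked — turn left 126°, forward 4.1 m, then turn right 68°, forward 7.0 m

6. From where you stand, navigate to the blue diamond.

turn right 19°, forward 5.7 m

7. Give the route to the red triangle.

blocked — turn left 126°, forward 4.1 m, then turn right 79°, forward 6.9 m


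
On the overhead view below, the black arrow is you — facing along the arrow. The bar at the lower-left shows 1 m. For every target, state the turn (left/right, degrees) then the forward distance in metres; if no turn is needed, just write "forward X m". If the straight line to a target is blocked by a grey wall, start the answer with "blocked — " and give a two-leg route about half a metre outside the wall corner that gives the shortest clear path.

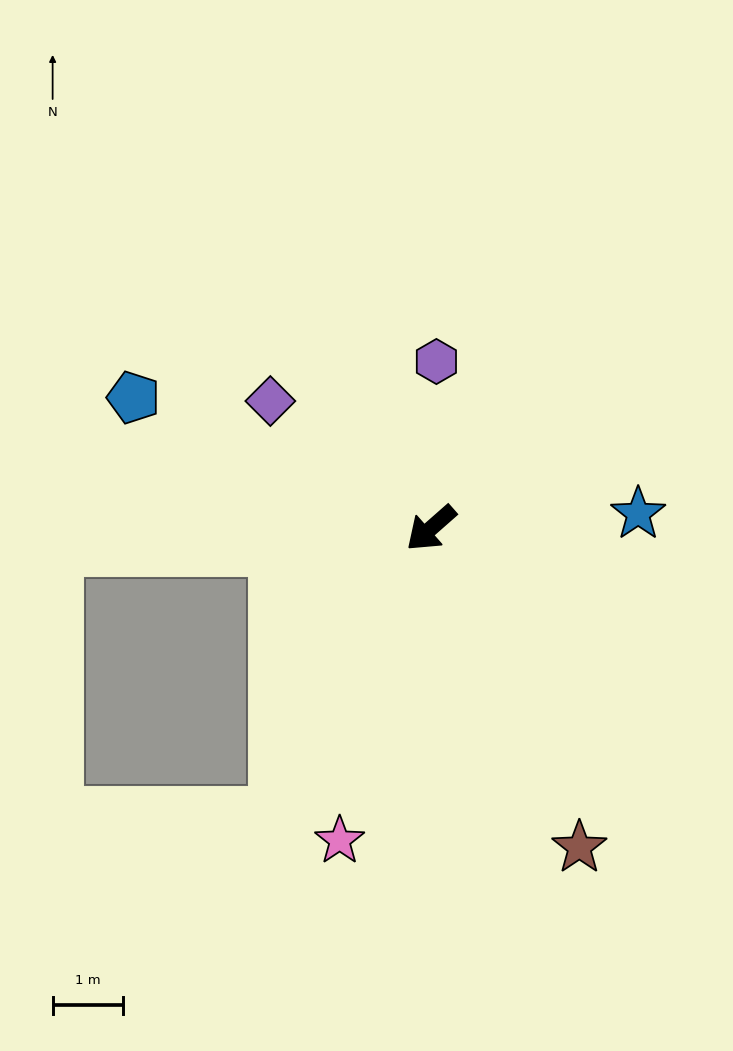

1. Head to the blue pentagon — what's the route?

turn right 65°, forward 4.6 m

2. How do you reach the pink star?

turn left 32°, forward 4.6 m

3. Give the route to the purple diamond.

turn right 80°, forward 2.9 m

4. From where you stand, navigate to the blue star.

turn left 143°, forward 3.0 m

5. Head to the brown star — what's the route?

turn left 74°, forward 5.0 m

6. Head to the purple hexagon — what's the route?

turn right 133°, forward 2.4 m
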